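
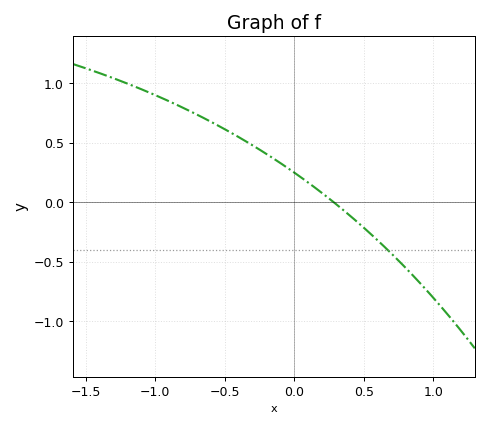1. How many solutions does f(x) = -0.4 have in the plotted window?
1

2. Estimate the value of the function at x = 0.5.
-0.214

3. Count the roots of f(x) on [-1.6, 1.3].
1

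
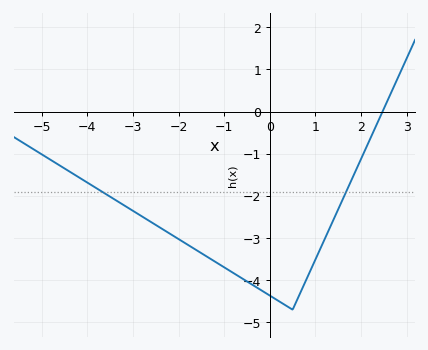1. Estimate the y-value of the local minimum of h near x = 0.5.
-4.7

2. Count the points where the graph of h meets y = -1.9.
2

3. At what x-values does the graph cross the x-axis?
2.47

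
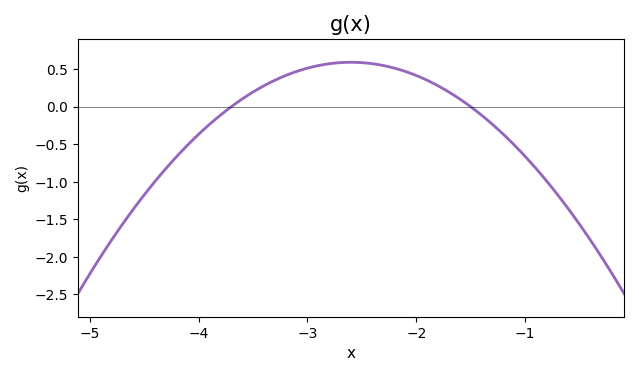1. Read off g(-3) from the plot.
0.5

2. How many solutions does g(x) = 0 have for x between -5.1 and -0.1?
2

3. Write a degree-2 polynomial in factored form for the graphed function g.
y = -0.49(x + 3.7)(x + 1.5)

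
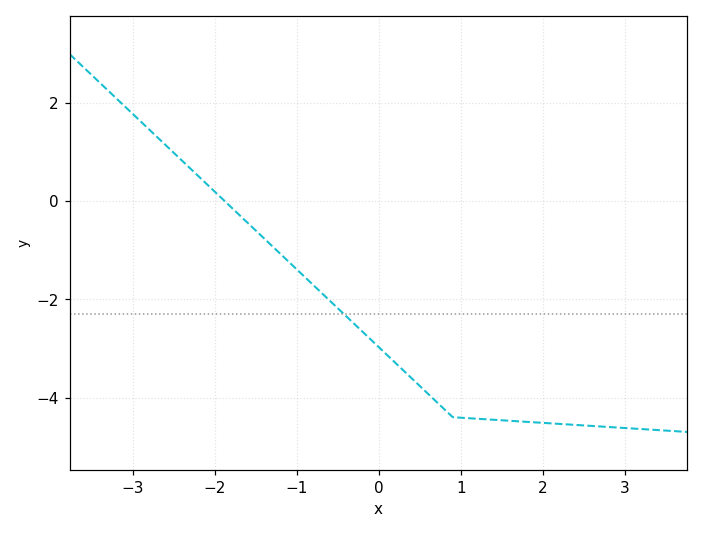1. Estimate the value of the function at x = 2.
-4.52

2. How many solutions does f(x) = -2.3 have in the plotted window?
1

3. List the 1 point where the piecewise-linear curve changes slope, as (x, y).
(0.9, -4.4)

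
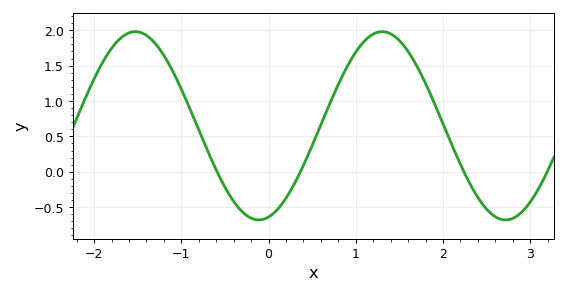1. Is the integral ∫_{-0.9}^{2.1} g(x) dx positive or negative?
positive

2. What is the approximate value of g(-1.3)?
1.81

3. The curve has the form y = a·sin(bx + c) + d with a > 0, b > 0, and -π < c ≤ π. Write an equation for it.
y = 1.33sin(2.22x - 1.32) + 0.65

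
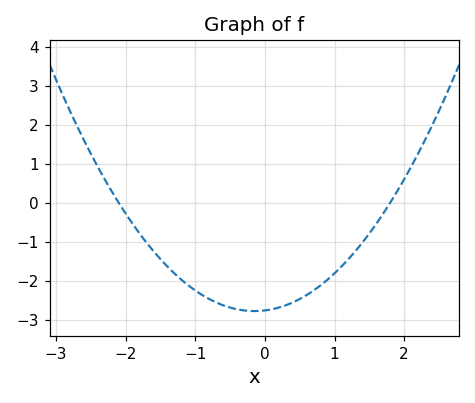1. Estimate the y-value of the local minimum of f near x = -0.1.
-2.8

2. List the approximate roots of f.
-2.1, 1.8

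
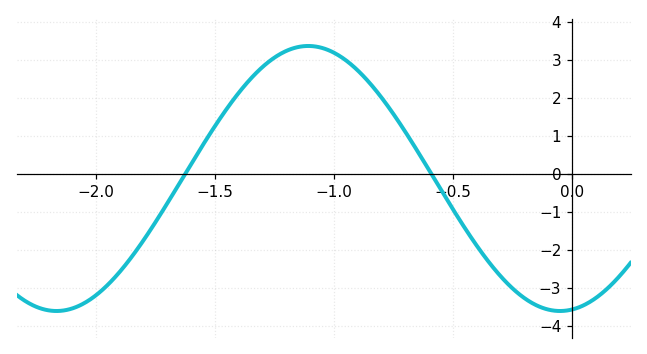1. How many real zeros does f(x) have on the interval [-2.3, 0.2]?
2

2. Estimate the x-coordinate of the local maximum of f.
-1.1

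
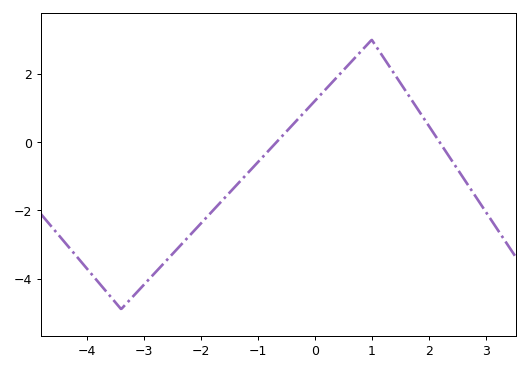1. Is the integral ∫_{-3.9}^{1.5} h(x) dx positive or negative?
negative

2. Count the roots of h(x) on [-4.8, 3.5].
2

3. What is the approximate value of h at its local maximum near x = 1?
3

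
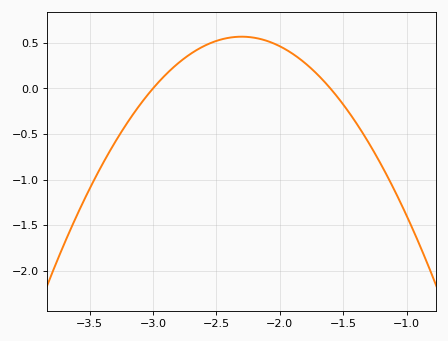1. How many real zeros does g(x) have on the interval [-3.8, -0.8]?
2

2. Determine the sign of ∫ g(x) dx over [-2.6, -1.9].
positive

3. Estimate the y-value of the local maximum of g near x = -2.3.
0.55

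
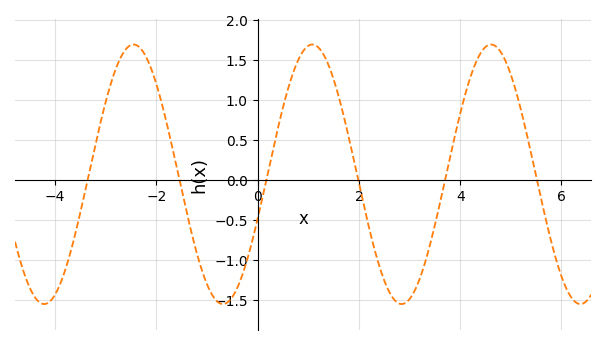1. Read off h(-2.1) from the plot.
1.4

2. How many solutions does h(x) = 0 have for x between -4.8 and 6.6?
6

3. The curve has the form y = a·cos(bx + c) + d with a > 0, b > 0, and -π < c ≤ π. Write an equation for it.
y = 1.62cos(1.8x - 1.9) + 0.07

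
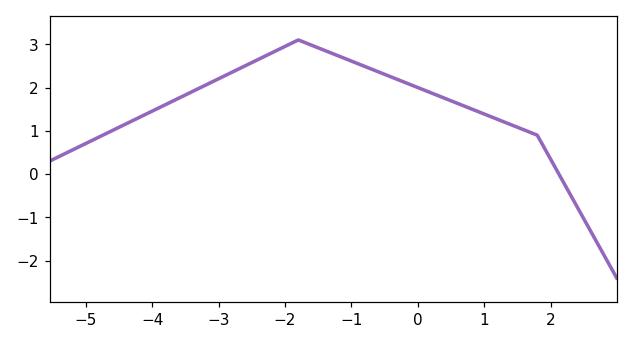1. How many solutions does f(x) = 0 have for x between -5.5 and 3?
1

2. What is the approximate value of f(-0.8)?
2.49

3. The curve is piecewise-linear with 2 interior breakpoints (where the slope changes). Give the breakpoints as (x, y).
(-1.8, 3.1); (1.8, 0.9)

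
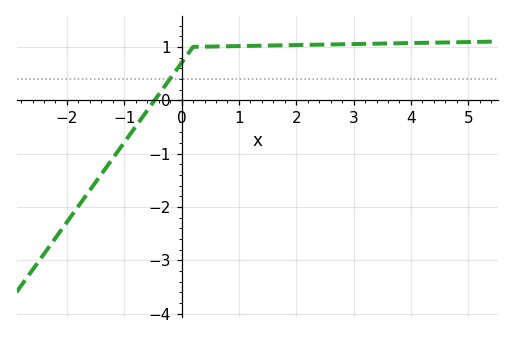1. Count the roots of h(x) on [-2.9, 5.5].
1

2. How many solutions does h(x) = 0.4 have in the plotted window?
1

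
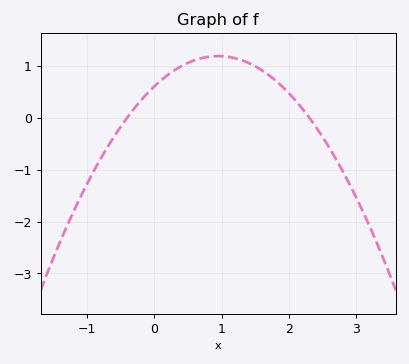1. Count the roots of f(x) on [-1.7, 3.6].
2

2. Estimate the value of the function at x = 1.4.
1.1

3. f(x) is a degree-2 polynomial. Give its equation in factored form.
y = -0.65(x + 0.4)(x - 2.3)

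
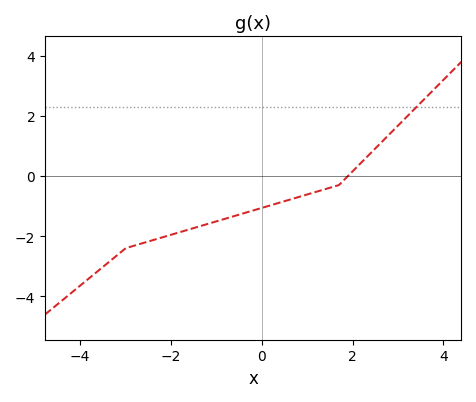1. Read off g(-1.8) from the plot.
-1.86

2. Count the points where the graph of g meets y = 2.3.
1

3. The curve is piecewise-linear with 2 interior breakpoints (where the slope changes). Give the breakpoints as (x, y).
(-3, -2.4); (1.7, -0.3)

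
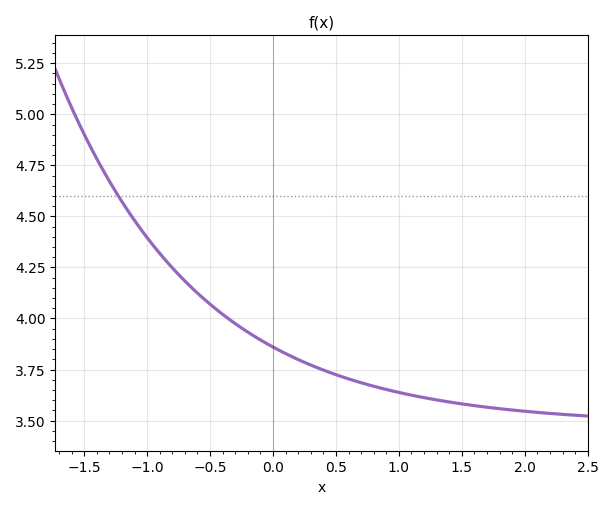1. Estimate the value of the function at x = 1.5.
3.58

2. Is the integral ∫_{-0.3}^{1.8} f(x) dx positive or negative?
positive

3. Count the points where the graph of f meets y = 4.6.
1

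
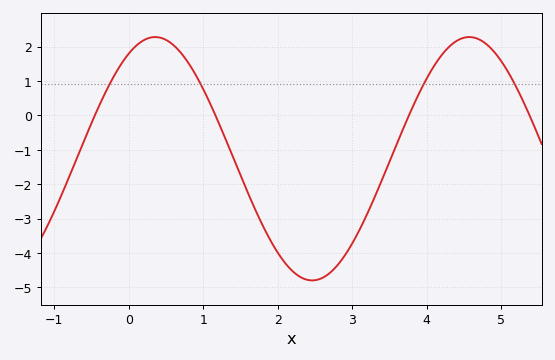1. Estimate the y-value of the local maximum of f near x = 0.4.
2.3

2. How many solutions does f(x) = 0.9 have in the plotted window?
4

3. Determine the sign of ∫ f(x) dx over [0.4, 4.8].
negative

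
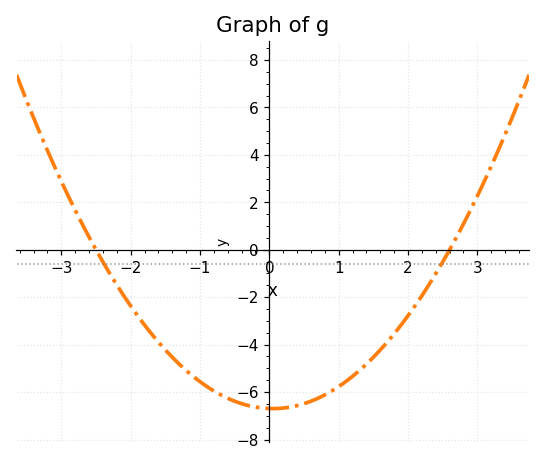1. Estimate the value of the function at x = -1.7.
-3.6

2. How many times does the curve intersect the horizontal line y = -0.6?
2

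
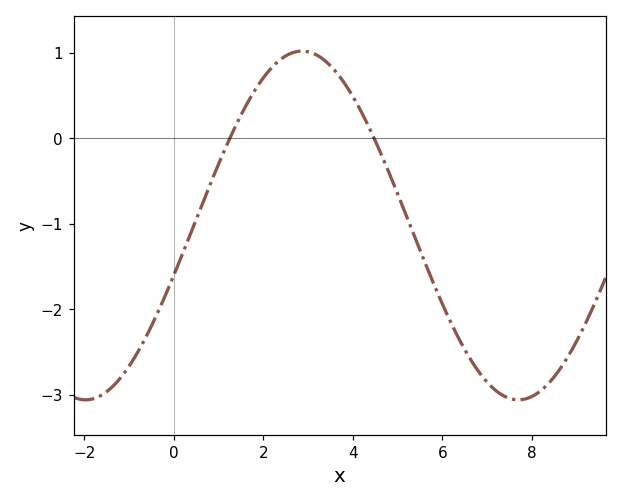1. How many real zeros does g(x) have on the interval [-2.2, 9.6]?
2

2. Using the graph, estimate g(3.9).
0.6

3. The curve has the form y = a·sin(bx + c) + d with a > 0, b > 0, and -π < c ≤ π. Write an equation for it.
y = 2.04sin(0.65x - 0.29) - 1.02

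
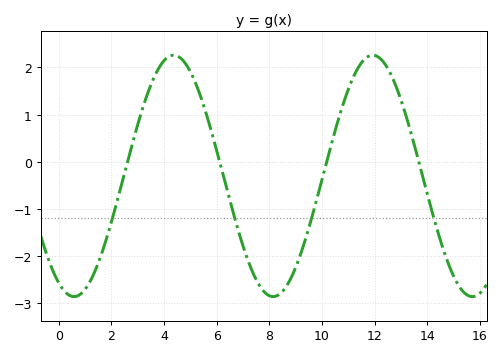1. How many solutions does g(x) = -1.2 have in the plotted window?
4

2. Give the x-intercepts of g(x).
2.6, 6.2, 10.2, 13.6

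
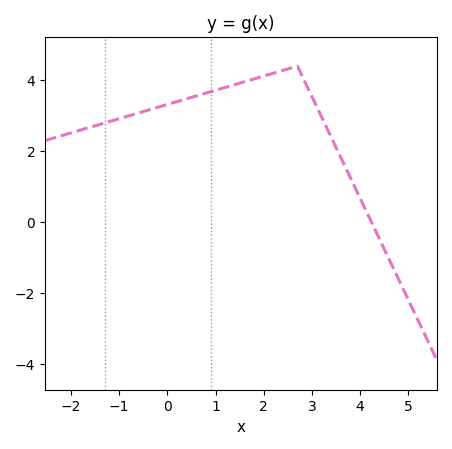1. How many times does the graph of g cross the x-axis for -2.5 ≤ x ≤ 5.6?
1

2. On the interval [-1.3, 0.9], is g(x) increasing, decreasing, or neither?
increasing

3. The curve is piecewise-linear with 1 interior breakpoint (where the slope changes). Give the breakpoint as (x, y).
(2.7, 4.4)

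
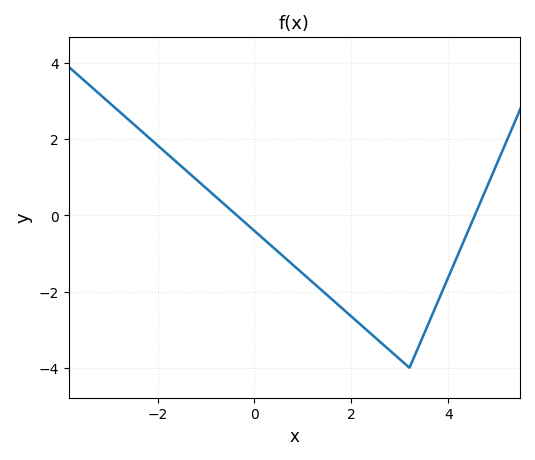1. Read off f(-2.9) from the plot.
2.85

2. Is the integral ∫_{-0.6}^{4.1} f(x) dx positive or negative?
negative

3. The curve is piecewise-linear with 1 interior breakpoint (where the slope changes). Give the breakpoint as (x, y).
(3.2, -4)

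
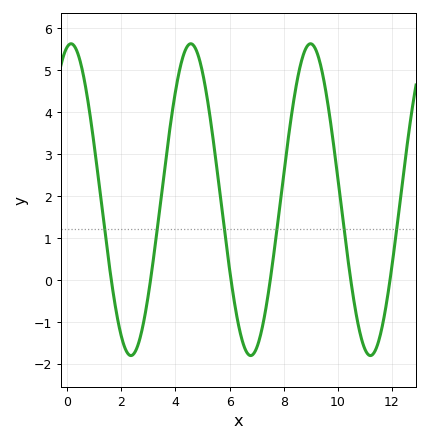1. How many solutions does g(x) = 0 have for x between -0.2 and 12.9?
6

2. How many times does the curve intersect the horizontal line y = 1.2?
6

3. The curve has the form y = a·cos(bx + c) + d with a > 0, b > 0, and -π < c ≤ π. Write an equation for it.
y = 3.72cos(1.4x - 0.2) + 1.91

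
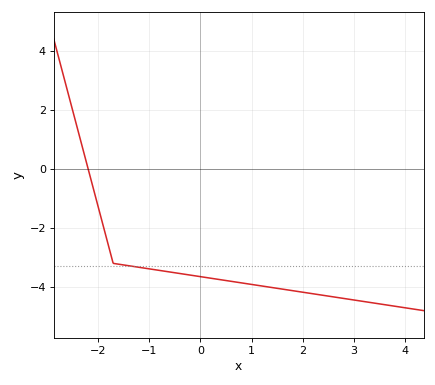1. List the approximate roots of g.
-2.19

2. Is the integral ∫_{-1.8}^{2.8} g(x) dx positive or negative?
negative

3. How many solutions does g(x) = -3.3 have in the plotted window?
1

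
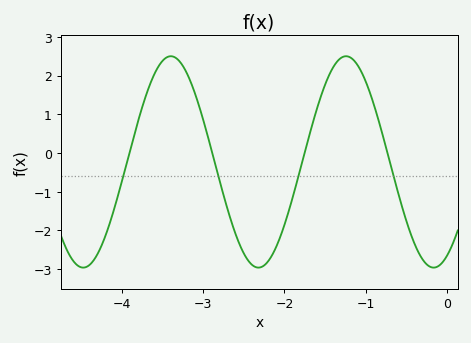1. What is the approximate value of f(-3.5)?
2.4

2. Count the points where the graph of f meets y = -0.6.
4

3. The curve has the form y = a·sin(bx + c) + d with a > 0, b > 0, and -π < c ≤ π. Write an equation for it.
y = 2.73sin(2.9x - 1.1) - 0.23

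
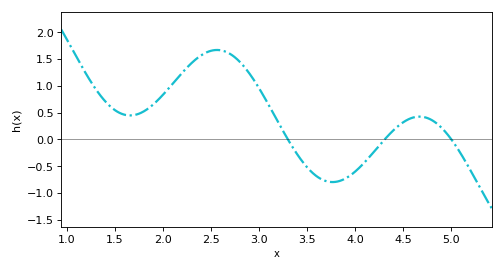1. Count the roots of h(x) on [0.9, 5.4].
3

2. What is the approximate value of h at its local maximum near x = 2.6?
1.65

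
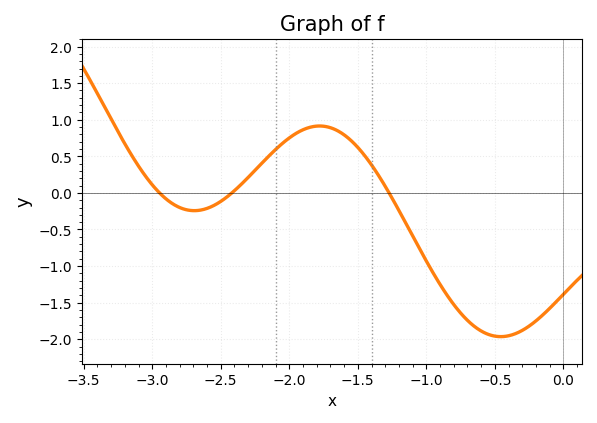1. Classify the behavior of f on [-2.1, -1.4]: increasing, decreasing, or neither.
neither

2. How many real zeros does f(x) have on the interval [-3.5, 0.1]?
3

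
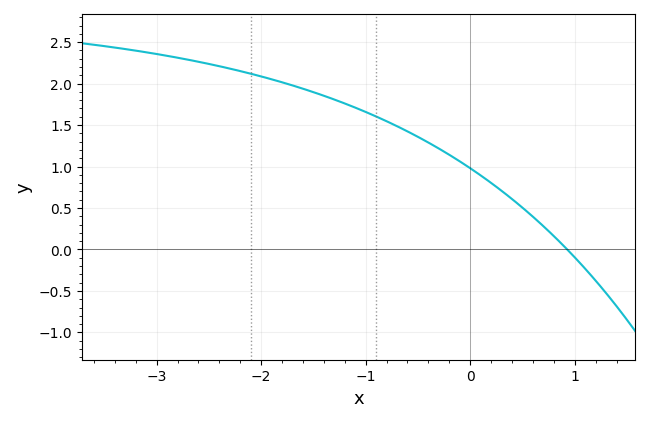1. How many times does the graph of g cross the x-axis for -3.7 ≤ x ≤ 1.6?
1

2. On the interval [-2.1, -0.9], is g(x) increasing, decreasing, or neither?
decreasing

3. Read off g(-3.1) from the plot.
2.38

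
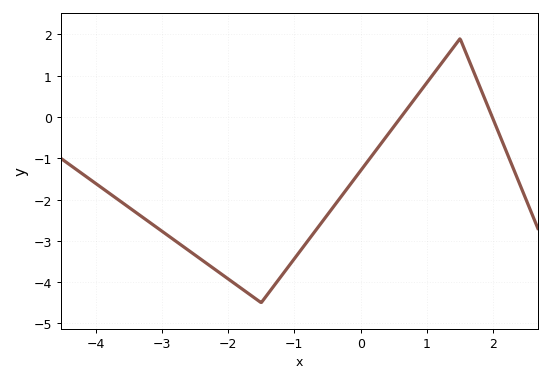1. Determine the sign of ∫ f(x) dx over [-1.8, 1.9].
negative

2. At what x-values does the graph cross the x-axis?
0.6, 2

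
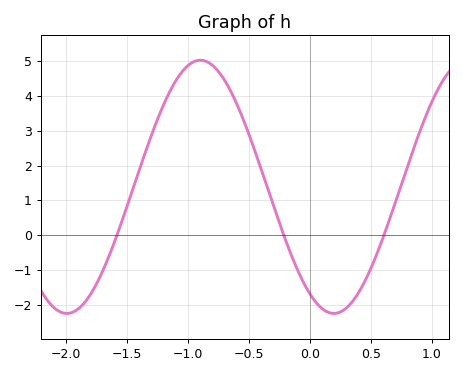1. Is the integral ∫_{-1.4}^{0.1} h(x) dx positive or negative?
positive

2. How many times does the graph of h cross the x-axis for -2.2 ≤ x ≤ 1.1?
3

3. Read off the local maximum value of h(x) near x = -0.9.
5.03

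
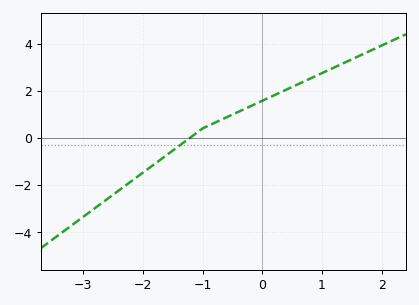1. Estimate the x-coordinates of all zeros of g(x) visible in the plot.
-1.21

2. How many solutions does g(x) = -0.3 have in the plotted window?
1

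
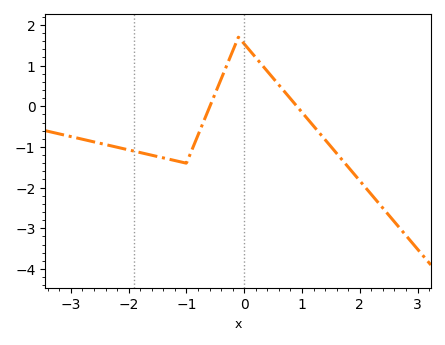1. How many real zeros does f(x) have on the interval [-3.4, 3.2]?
2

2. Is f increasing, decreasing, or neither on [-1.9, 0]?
neither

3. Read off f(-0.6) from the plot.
0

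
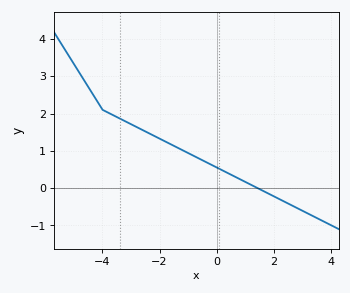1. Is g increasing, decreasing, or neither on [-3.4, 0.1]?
decreasing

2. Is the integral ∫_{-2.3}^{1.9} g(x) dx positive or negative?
positive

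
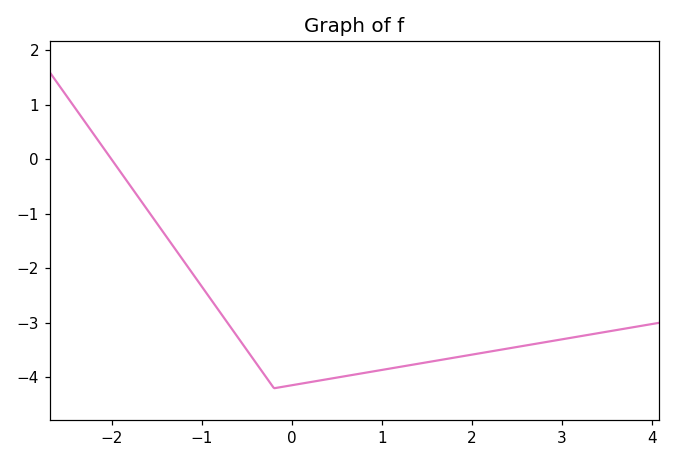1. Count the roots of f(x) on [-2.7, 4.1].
1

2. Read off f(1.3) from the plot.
-3.8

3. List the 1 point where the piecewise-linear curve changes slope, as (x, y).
(-0.2, -4.2)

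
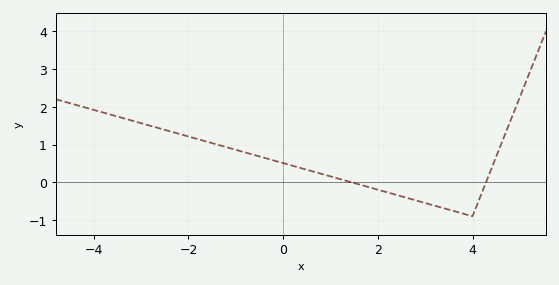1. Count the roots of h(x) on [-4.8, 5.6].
2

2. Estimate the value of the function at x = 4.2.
-0.3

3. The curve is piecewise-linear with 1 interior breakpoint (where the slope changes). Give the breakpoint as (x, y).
(4, -0.9)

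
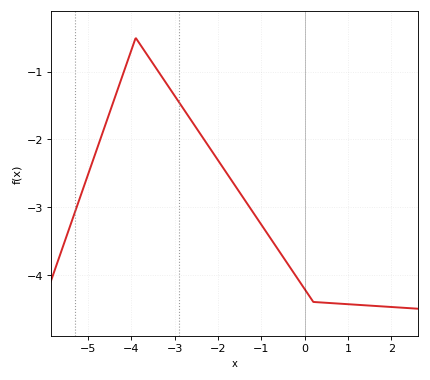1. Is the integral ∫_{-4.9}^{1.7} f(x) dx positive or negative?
negative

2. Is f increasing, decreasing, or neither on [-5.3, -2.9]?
neither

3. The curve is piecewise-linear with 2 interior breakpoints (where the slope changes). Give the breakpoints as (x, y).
(-3.9, -0.5); (0.2, -4.4)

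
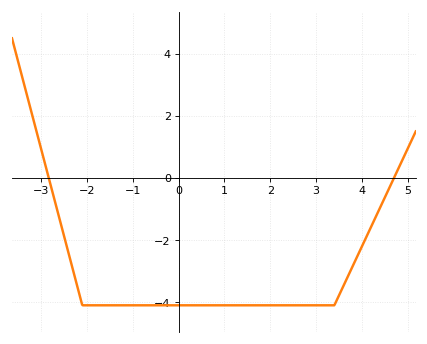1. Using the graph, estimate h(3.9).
-2.52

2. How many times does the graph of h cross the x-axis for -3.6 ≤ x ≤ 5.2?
2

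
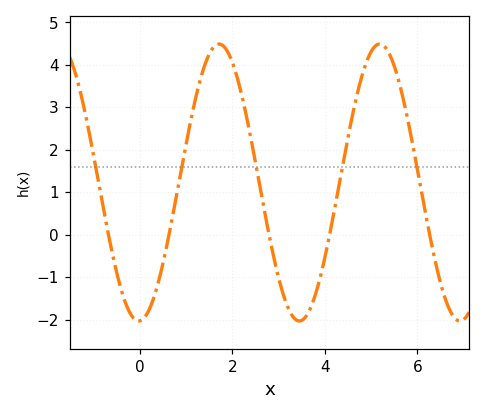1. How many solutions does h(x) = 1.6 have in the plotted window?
5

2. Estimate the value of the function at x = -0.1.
-2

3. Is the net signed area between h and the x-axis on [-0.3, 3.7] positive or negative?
positive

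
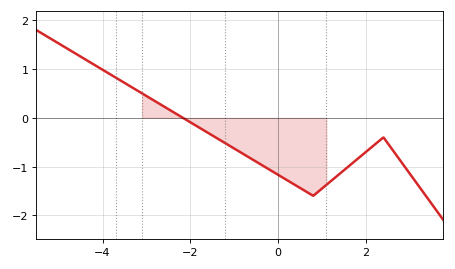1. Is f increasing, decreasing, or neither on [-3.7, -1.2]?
decreasing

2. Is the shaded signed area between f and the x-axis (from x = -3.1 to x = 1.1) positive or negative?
negative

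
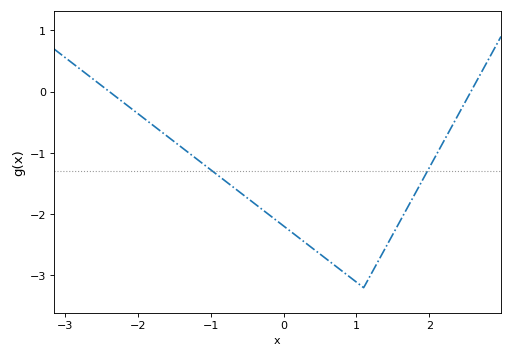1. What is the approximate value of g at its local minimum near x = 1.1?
-3.2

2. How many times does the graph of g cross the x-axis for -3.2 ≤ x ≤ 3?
2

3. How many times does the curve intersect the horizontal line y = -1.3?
2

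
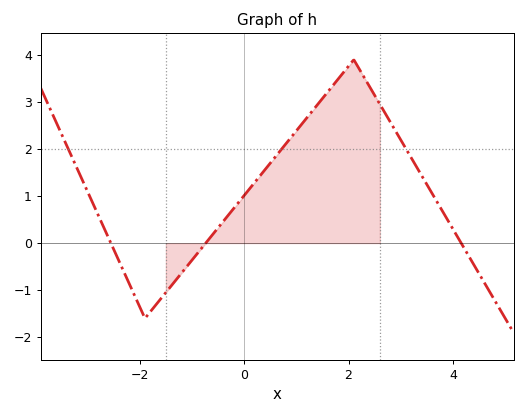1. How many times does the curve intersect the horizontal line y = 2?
3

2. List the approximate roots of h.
-2.55, -0.736, 4.16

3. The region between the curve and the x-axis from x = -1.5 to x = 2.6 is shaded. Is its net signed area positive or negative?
positive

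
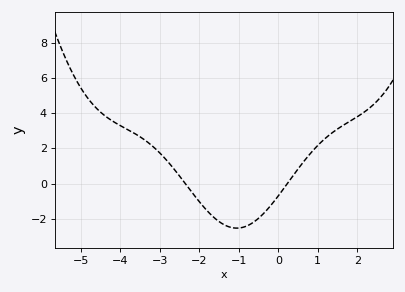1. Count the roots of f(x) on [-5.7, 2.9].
2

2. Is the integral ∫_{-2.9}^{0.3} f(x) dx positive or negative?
negative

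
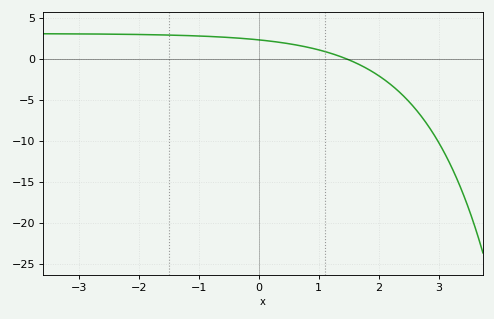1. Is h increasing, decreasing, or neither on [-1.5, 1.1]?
decreasing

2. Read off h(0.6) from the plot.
1.71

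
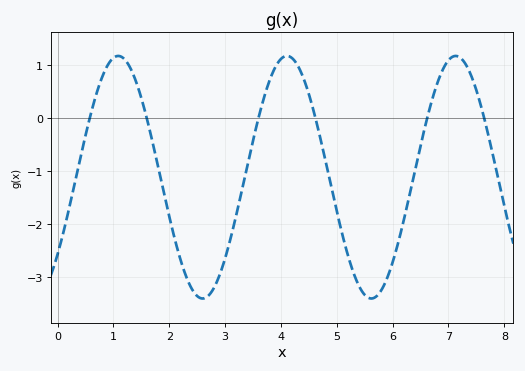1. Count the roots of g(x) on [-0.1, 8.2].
6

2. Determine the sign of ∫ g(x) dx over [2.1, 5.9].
negative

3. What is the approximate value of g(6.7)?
0.3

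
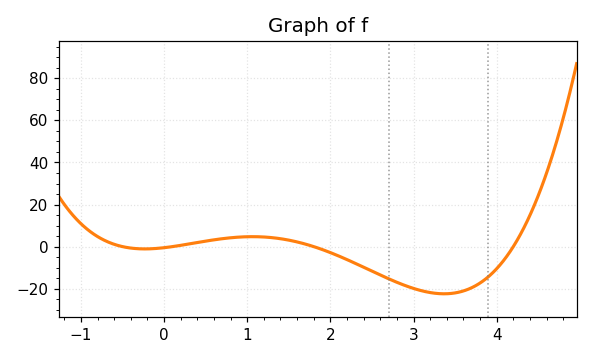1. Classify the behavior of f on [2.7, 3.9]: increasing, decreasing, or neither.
neither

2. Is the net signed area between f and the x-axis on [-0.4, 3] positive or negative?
negative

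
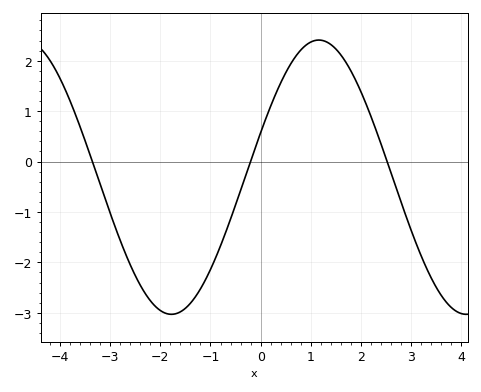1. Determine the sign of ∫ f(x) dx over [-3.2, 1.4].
negative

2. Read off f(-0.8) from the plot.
-1.67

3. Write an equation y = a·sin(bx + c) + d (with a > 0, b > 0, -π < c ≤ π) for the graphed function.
y = 2.72sin(1.07x + 0.332) - 0.31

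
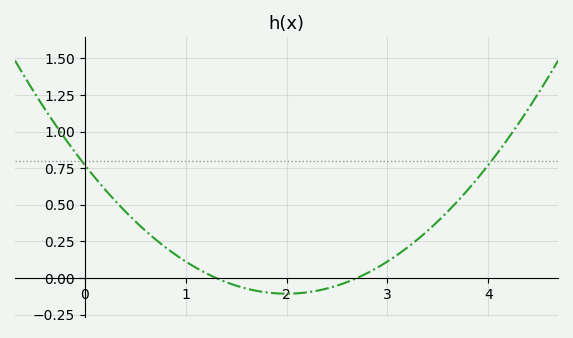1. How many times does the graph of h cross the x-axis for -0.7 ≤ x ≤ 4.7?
2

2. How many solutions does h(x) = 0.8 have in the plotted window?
2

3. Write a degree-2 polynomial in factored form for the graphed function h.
y = 0.22(x - 1.3)(x - 2.7)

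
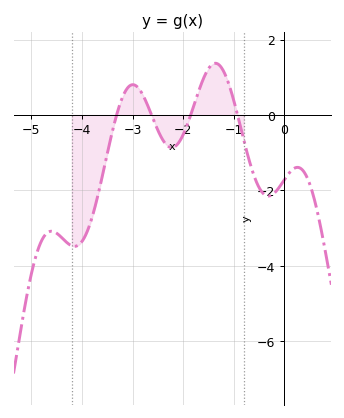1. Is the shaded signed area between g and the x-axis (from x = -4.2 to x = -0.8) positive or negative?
negative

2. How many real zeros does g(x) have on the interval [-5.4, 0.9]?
4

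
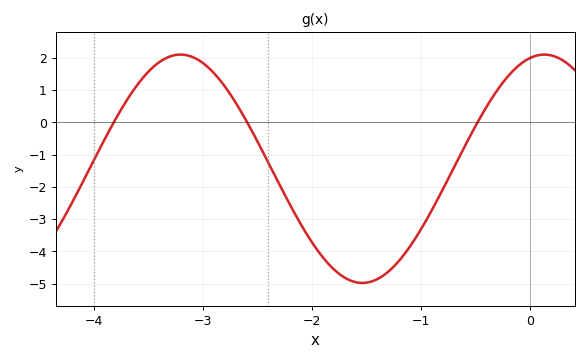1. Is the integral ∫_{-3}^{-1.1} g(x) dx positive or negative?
negative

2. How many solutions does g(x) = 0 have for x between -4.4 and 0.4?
3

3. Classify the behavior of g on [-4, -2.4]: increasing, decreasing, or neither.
neither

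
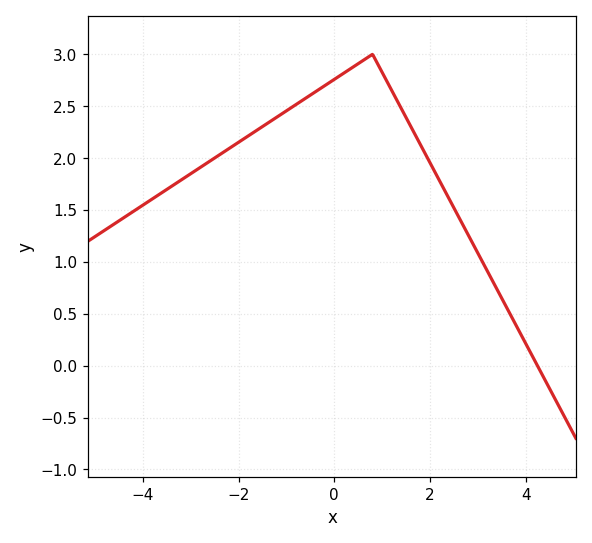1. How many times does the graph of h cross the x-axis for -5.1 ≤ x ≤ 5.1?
1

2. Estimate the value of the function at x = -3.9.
1.6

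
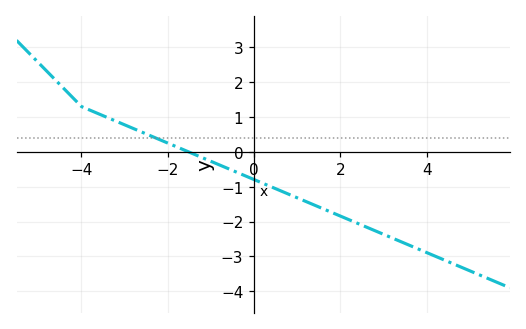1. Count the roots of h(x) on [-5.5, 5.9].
1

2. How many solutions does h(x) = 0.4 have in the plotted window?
1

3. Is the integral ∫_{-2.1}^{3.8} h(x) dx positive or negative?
negative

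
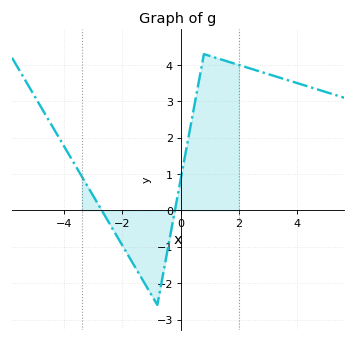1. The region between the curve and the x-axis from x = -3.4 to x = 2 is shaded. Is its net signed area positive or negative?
positive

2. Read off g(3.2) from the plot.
3.7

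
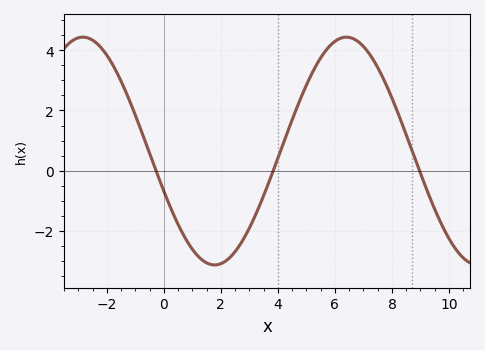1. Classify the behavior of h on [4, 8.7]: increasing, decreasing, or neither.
neither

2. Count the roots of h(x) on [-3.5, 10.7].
3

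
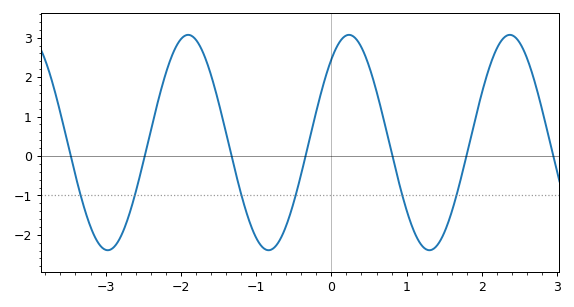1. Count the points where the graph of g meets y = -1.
6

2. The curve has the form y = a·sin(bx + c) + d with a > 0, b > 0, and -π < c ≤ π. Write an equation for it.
y = 2.73sin(2.94x + 0.882) + 0.34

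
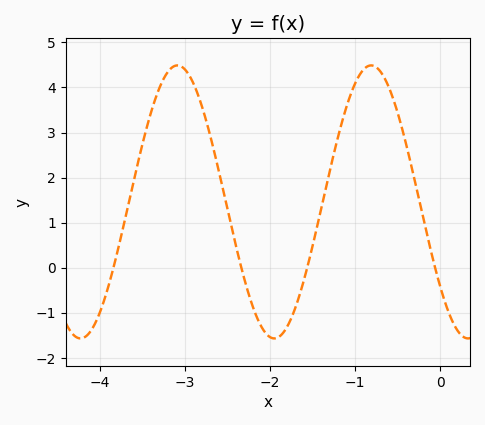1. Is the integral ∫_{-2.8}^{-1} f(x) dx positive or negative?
positive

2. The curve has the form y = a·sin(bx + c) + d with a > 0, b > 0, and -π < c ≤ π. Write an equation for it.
y = 3.03sin(2.8x - 2.5) + 1.46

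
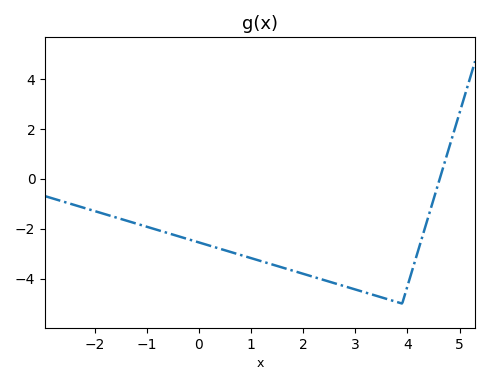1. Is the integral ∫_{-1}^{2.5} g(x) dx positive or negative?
negative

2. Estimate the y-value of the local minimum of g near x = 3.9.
-5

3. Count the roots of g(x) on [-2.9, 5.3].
1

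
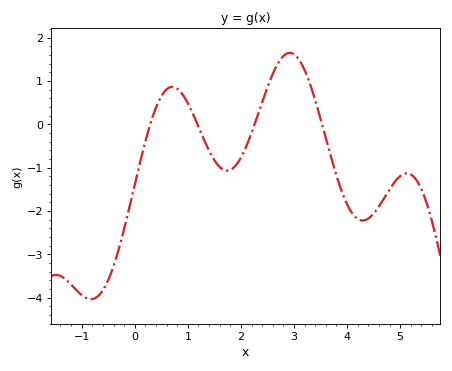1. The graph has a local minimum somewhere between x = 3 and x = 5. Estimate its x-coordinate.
4.3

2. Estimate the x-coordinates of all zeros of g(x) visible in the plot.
0.3, 1.2, 2.3, 3.5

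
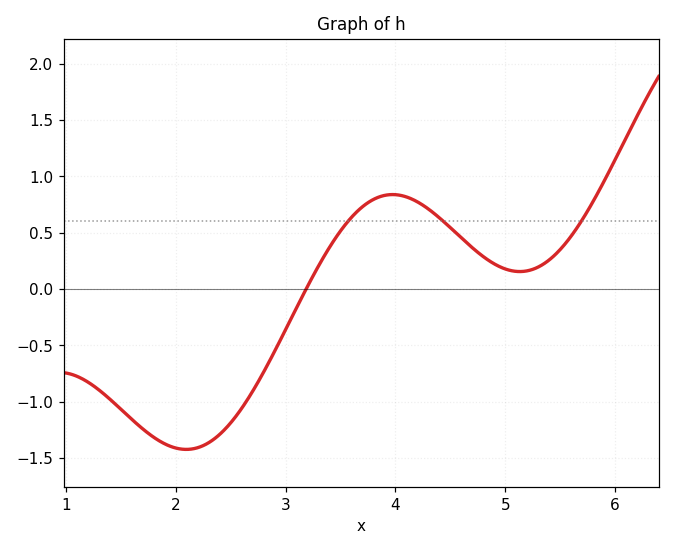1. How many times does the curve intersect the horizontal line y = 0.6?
3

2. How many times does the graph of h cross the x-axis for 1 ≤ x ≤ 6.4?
1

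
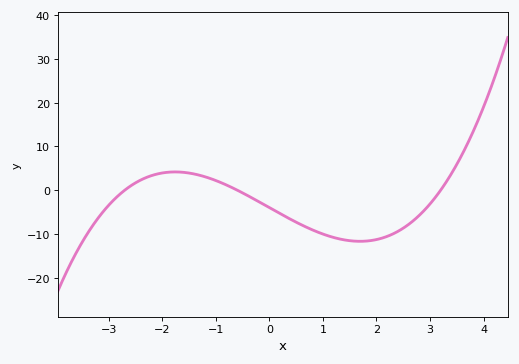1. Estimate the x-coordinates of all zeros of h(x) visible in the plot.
-2.7, -0.6, 3.2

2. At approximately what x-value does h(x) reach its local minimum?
1.69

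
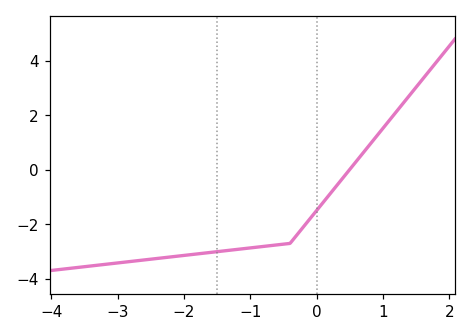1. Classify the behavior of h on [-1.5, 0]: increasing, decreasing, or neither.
increasing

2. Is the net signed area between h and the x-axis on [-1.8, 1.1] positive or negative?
negative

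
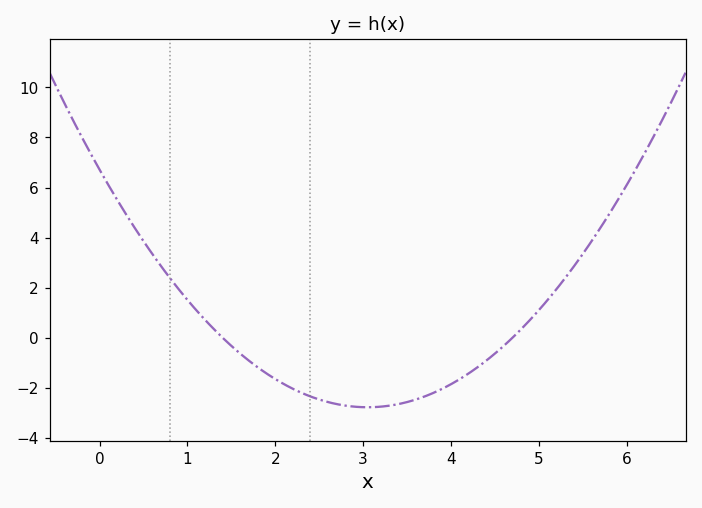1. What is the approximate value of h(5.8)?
5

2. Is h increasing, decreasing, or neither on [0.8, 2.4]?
decreasing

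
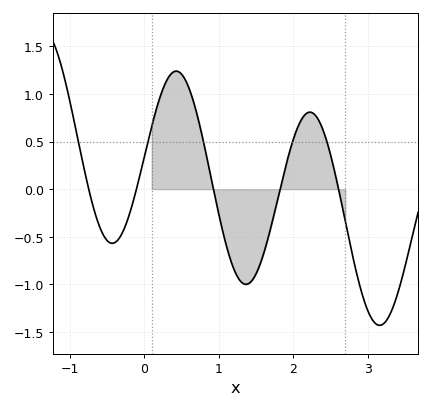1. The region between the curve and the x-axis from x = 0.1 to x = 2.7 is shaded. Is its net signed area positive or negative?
positive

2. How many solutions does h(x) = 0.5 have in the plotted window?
5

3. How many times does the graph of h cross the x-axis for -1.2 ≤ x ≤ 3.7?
5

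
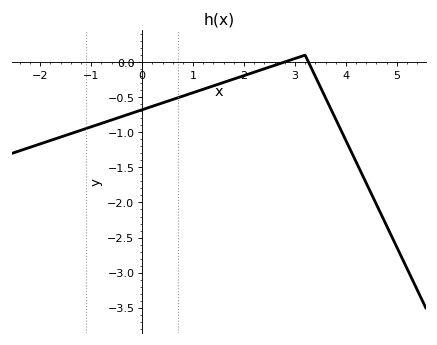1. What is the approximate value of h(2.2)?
-0.143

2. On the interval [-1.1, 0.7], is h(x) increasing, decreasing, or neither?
increasing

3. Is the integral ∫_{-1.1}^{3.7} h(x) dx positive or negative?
negative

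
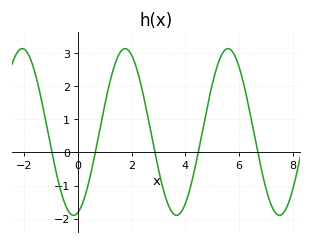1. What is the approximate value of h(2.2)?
2.5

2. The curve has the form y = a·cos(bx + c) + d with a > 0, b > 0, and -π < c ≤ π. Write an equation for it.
y = 2.52cos(1.64x - 2.88) + 0.62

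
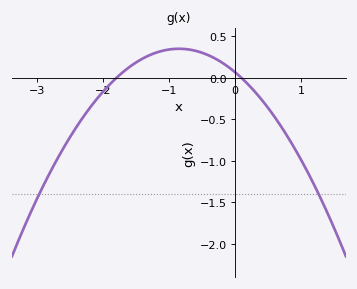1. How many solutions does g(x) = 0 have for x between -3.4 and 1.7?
2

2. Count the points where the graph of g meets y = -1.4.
2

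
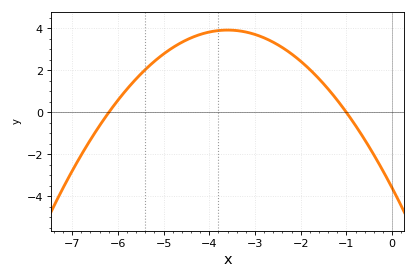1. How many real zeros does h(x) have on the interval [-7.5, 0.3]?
2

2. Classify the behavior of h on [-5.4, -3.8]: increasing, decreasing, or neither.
increasing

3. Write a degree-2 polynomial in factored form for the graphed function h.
y = -0.58(x + 6.2)(x + 1)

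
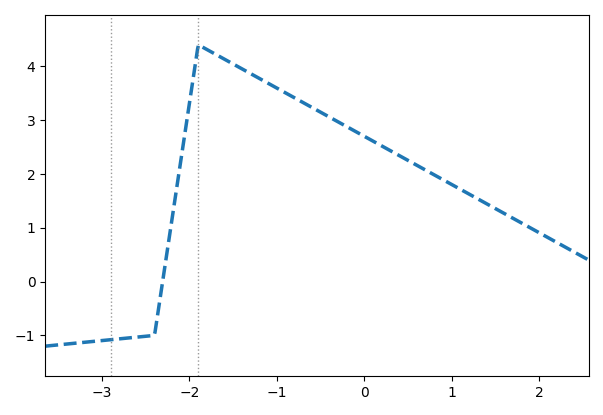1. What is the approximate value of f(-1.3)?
3.86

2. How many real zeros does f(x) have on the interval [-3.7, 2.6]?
1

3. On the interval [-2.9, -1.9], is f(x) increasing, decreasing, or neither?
increasing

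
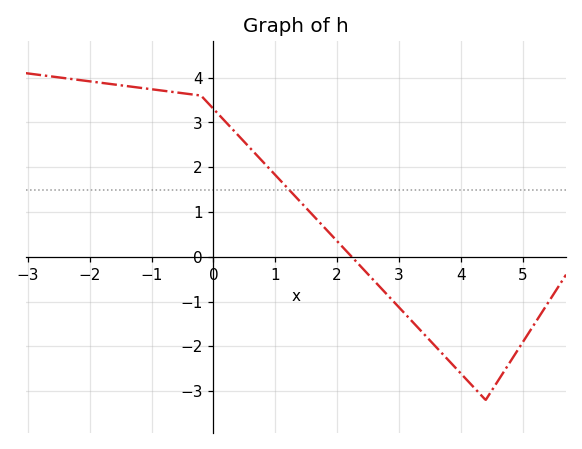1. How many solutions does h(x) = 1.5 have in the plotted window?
1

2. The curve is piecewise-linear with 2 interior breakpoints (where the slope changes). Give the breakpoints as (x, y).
(-0.2, 3.6); (4.4, -3.2)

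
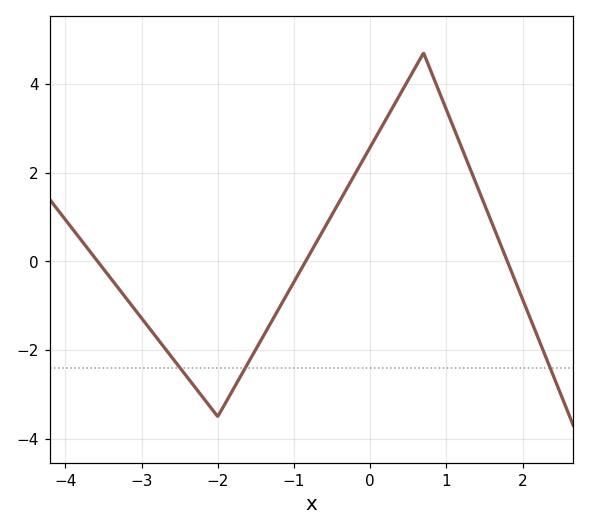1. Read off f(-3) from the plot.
-1.28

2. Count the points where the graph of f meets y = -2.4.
3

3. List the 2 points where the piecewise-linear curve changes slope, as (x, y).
(-2, -3.5); (0.7, 4.7)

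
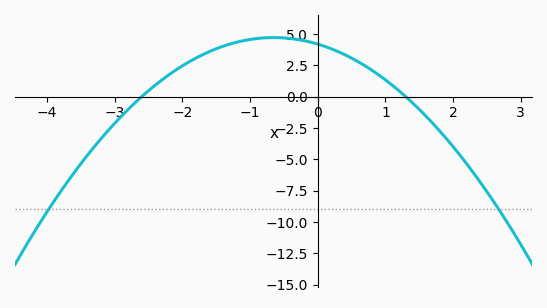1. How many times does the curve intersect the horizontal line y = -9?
2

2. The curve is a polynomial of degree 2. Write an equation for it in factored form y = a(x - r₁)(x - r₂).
y = -1.24(x + 2.6)(x - 1.3)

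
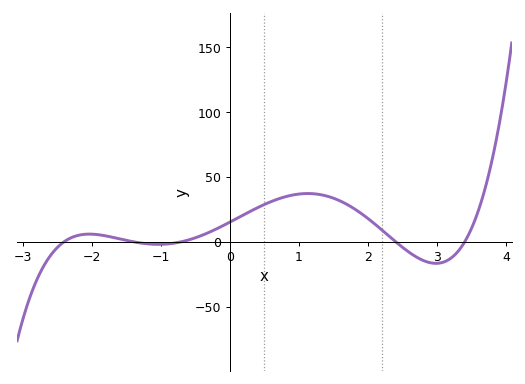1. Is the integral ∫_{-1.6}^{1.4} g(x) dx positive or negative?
positive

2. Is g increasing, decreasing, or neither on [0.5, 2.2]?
neither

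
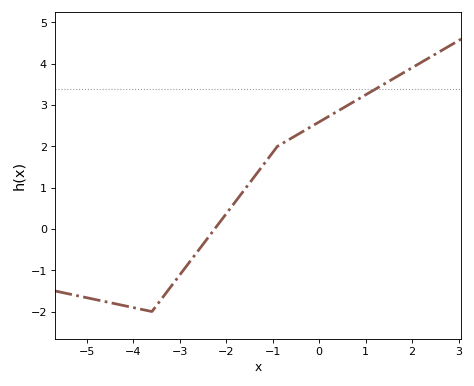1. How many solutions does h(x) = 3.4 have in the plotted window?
1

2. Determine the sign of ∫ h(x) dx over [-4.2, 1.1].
positive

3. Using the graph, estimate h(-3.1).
-1.26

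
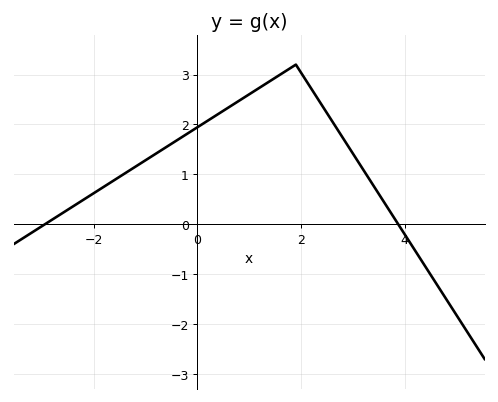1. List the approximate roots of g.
-3, 3.8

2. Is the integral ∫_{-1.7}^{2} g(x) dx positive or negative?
positive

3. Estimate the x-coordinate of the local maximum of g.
1.8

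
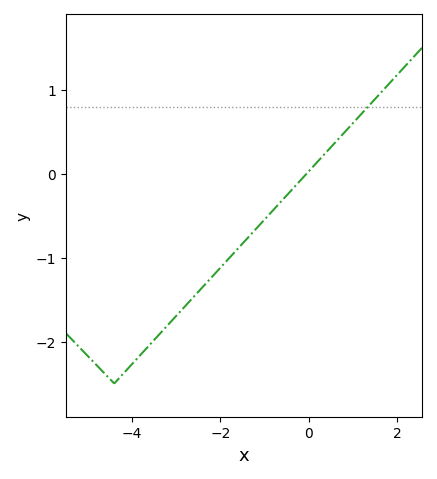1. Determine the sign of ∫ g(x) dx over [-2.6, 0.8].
negative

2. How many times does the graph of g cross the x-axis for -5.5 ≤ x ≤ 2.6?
1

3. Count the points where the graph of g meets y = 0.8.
1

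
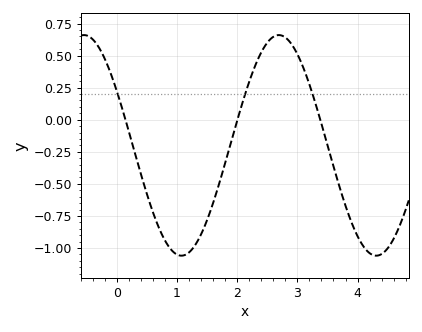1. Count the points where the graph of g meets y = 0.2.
3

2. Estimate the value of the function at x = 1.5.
-0.781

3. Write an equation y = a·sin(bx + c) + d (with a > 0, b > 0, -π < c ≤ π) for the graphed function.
y = 0.86sin(1.94x + 2.63) - 0.2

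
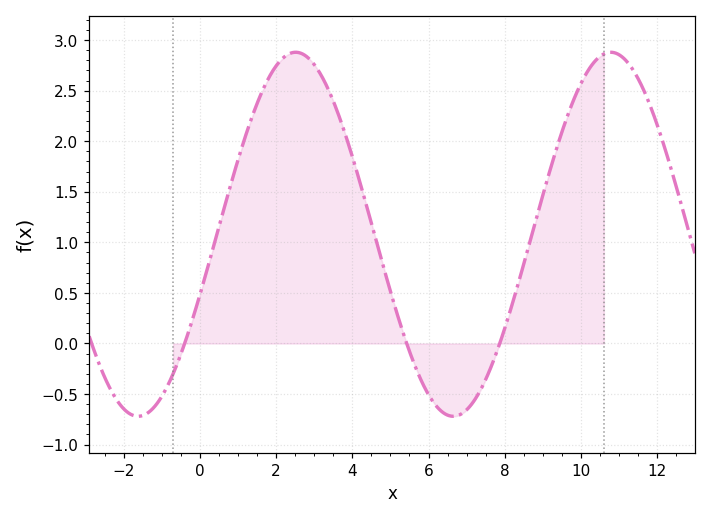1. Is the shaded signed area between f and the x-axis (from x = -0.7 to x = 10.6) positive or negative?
positive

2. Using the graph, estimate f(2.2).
2.83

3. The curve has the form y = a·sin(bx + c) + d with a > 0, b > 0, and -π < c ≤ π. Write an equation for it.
y = 1.8sin(0.76x - 0.34) + 1.08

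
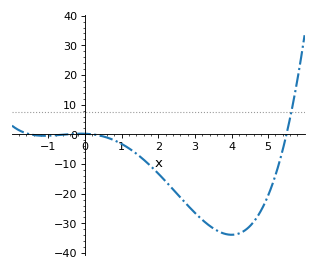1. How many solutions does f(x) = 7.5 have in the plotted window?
1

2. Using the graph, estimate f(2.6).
-21.2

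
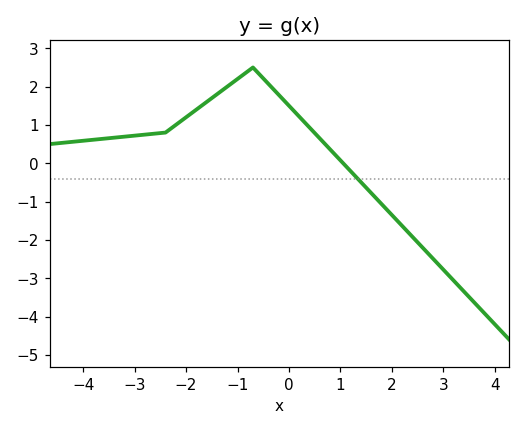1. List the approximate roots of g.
1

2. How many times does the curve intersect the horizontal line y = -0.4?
1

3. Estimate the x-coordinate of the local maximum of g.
-0.6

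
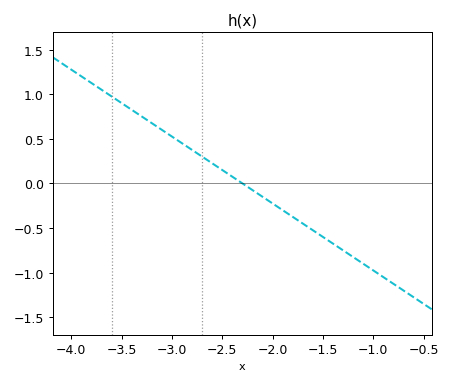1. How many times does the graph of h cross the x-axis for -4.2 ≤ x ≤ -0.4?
1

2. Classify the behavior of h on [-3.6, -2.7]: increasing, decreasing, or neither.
decreasing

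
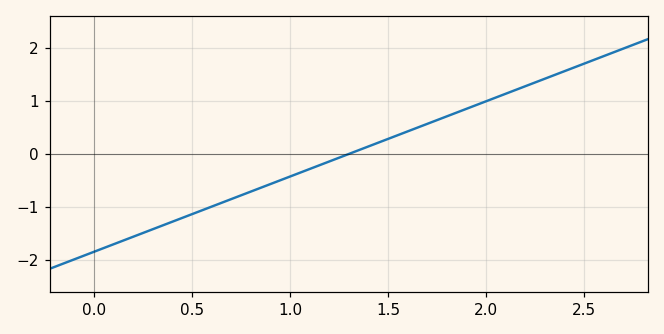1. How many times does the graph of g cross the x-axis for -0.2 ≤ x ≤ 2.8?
1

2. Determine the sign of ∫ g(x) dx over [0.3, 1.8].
negative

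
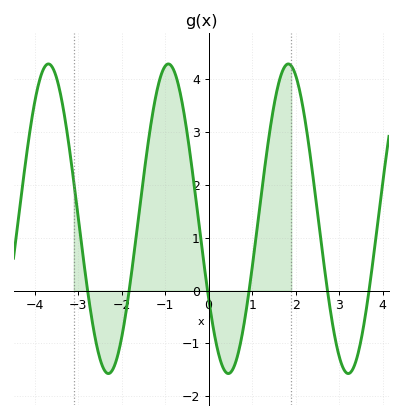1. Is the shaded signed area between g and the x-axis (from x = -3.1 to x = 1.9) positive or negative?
positive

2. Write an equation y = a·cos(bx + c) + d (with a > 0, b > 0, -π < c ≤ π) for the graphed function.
y = 2.93cos(2.3x + 2.1) + 1.36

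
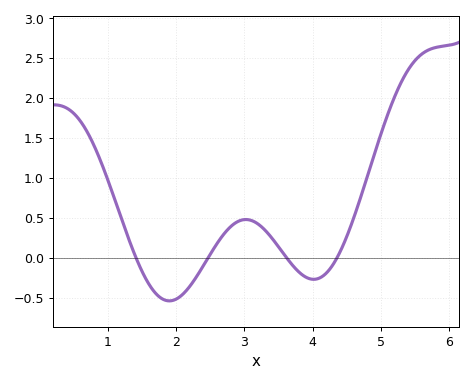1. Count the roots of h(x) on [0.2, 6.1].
4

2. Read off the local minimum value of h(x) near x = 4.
-0.25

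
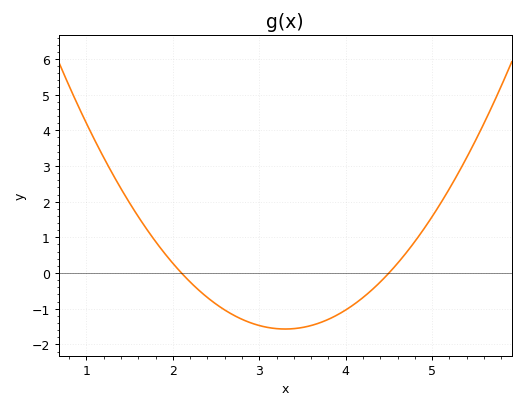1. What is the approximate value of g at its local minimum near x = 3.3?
-1.57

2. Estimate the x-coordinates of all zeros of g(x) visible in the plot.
2.1, 4.5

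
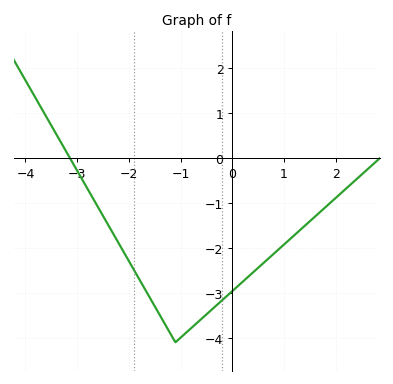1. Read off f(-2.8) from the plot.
-0.68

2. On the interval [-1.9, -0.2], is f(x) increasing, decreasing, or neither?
neither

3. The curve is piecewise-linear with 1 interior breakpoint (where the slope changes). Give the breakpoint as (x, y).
(-1.1, -4.1)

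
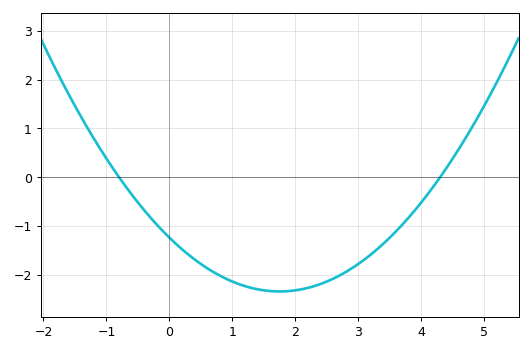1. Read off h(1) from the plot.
-2.14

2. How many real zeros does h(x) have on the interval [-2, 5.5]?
2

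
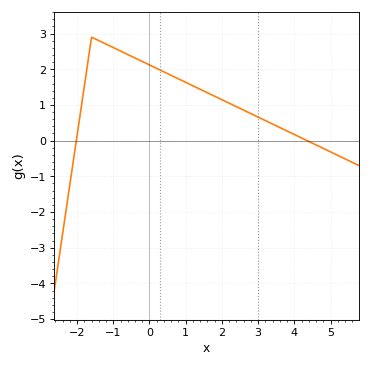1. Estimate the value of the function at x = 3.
0.659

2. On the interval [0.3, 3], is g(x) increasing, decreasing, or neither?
decreasing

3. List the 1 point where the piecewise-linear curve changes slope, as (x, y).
(-1.6, 2.9)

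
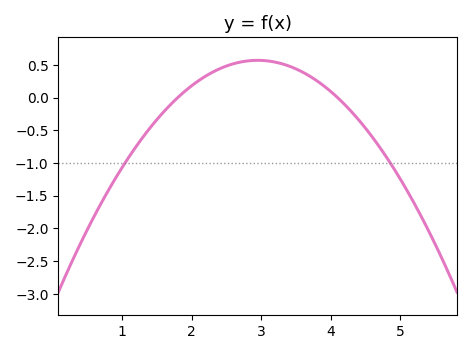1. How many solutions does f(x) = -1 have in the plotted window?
2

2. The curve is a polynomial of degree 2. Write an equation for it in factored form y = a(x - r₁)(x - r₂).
y = -0.43(x - 1.8)(x - 4.1)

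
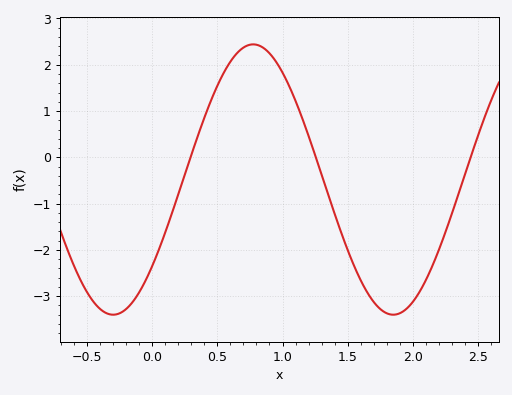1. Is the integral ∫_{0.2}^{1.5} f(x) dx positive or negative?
positive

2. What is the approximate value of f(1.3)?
-0.371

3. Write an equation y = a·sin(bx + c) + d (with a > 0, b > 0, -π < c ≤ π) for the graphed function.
y = 2.92sin(2.92x - 0.692) - 0.48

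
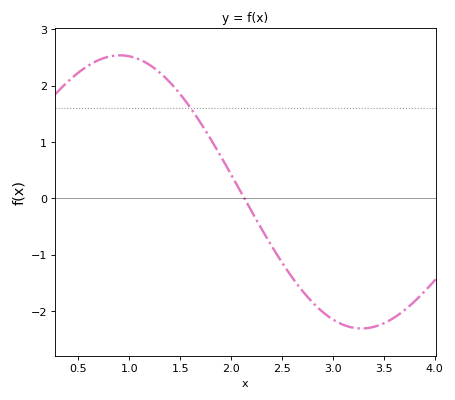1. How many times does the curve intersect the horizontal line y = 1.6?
1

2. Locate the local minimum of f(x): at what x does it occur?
3.28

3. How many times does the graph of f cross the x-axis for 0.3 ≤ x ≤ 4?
1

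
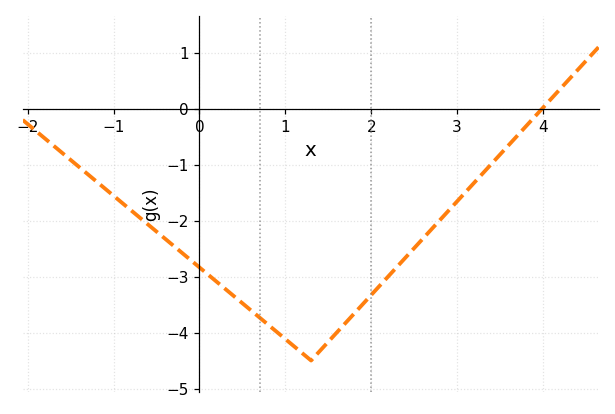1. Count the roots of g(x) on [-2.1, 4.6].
1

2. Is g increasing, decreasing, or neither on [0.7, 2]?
neither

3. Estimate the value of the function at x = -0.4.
-2.32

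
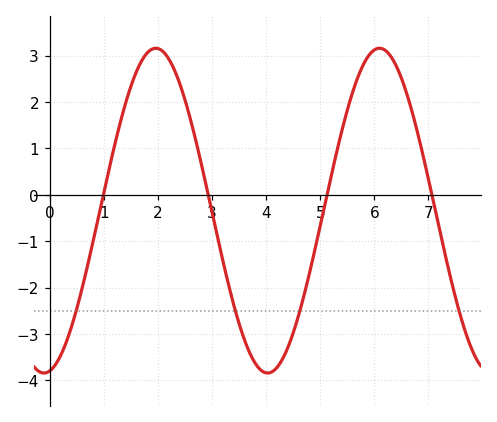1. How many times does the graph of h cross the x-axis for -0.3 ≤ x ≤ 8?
4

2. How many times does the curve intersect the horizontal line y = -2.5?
4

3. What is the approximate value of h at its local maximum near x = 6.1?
3.2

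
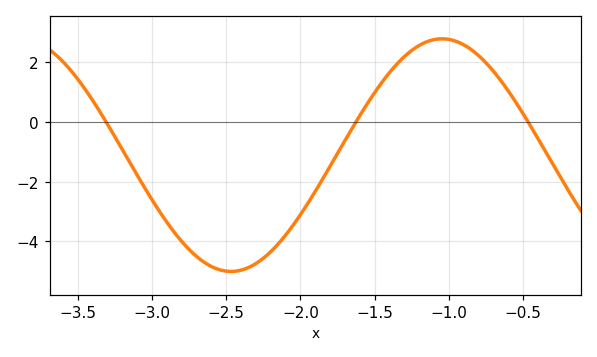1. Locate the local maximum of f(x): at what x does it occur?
-1.05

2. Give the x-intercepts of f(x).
-3.31, -1.63, -0.466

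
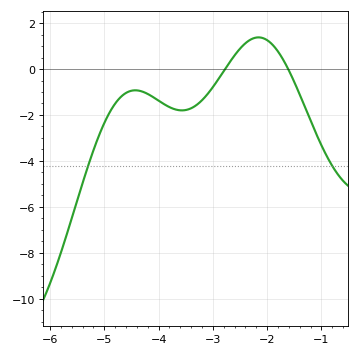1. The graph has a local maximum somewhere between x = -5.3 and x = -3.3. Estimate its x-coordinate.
-4.43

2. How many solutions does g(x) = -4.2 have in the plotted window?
2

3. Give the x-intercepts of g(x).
-2.78, -1.61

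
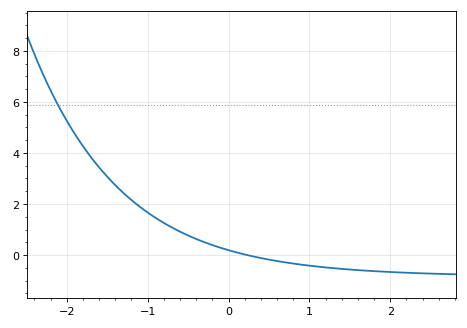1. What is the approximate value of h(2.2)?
-0.695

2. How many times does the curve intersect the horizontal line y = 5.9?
1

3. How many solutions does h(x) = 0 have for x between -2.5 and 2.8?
1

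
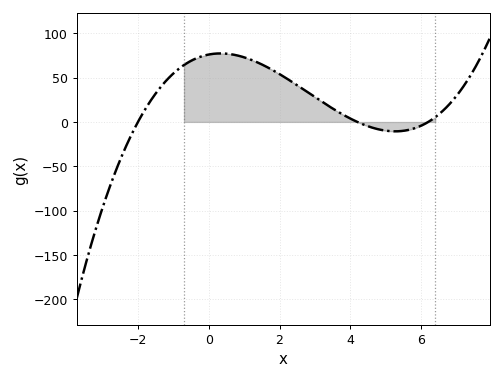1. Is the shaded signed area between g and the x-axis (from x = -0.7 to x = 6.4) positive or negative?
positive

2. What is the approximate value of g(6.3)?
5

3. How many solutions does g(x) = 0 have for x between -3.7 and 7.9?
3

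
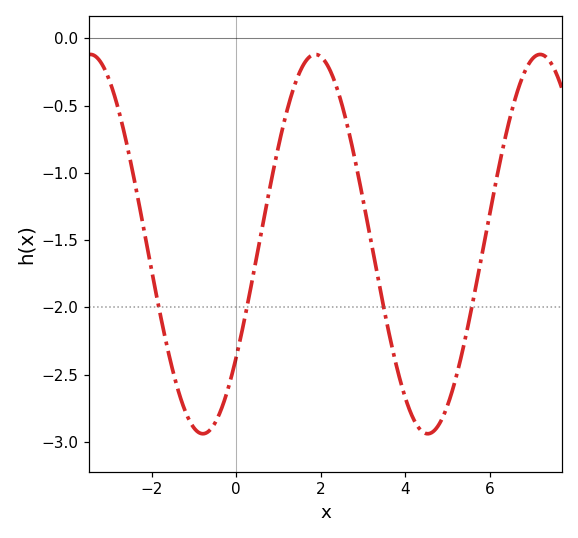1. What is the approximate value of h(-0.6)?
-2.9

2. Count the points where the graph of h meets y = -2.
4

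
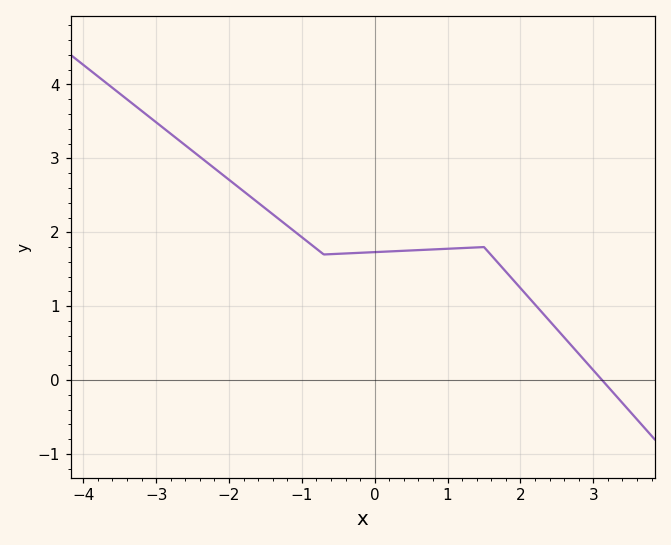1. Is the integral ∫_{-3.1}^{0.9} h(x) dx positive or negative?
positive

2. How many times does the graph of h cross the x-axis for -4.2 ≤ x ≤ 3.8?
1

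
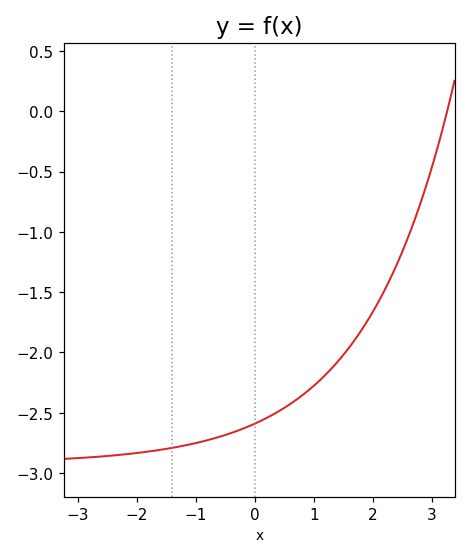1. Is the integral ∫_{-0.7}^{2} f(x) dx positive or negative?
negative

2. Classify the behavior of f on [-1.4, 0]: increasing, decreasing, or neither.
increasing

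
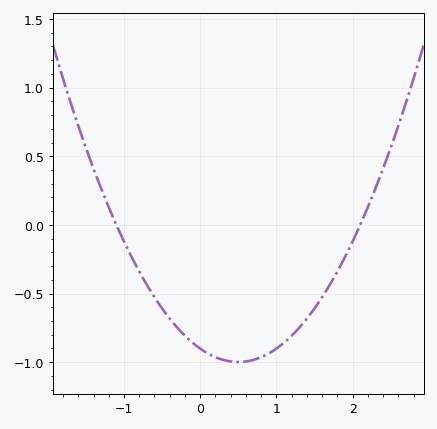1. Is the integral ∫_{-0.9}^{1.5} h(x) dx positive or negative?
negative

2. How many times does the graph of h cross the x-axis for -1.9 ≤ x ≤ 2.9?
2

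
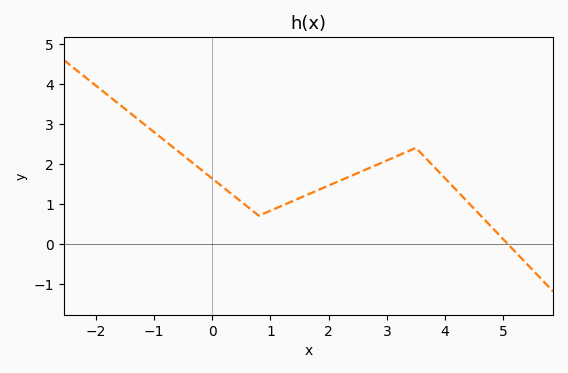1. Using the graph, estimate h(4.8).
0.417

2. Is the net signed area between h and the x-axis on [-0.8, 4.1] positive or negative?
positive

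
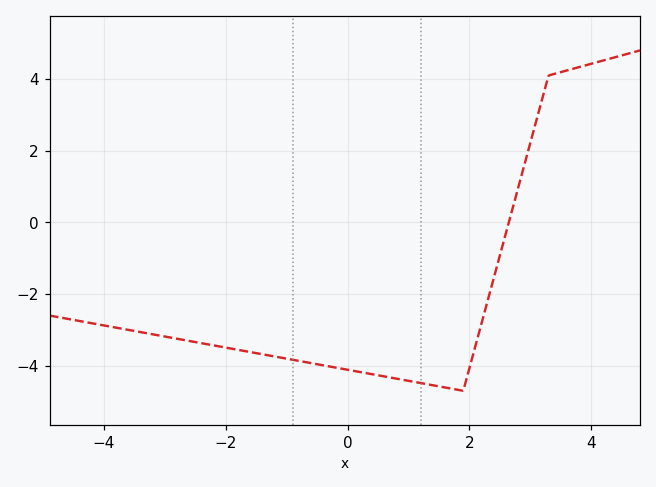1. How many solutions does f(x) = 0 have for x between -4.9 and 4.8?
1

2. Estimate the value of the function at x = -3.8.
-2.94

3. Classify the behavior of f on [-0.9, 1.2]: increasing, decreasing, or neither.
decreasing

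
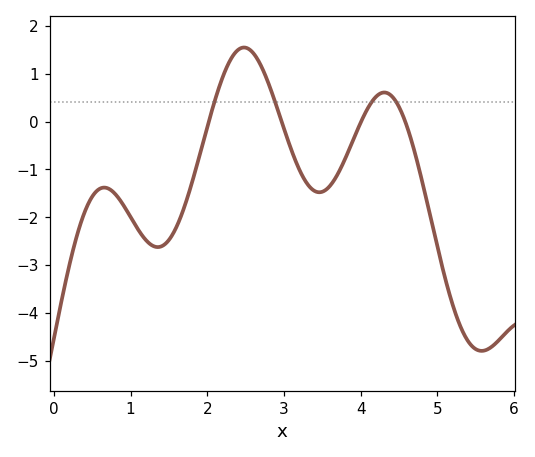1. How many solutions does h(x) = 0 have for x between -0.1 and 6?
4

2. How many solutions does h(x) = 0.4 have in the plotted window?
4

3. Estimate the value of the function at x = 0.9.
-1.7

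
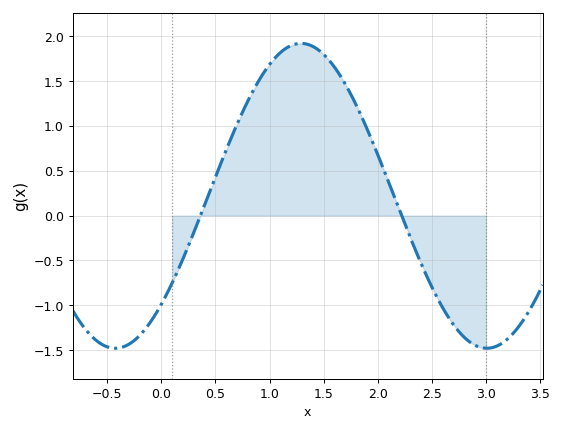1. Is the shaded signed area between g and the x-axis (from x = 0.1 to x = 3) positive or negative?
positive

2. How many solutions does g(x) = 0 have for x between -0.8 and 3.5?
2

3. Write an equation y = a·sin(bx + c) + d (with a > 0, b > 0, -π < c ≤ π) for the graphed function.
y = 1.7sin(1.8x - 0.79) + 0.22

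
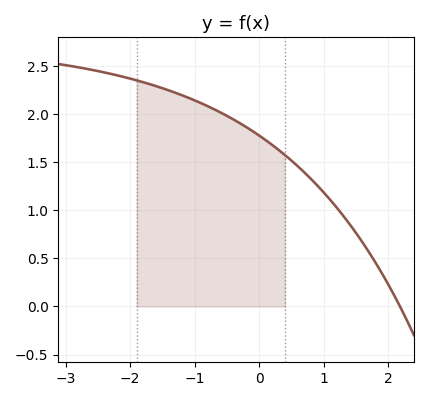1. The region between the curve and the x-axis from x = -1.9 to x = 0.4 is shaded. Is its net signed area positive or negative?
positive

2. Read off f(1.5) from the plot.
0.768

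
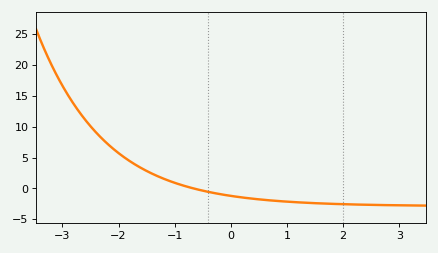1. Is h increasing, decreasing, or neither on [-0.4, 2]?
decreasing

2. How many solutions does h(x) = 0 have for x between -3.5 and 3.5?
1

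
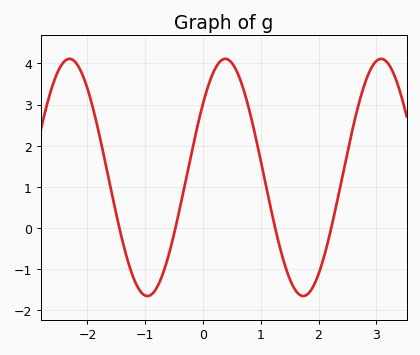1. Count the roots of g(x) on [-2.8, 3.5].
4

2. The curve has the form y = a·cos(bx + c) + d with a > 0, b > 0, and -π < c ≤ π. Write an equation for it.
y = 2.88cos(2.3x - 0.9) + 1.23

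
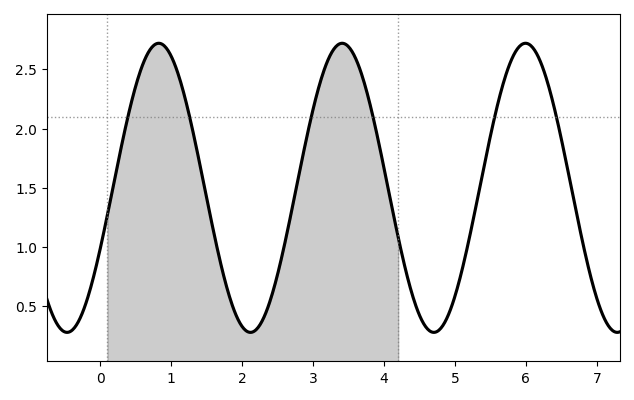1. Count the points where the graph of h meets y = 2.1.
6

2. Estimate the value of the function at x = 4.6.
0.3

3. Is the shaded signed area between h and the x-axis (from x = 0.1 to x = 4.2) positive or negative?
positive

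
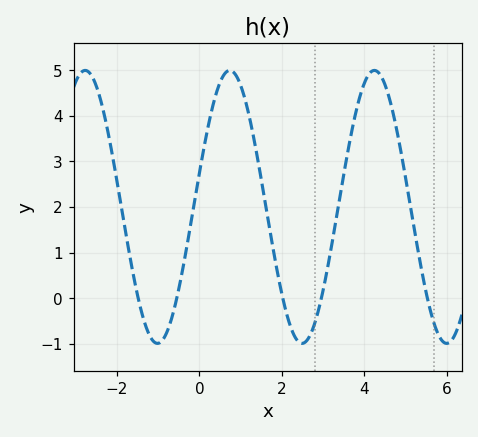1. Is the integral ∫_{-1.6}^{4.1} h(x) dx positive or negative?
positive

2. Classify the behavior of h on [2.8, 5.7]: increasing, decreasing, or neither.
neither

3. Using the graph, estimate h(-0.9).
-0.925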